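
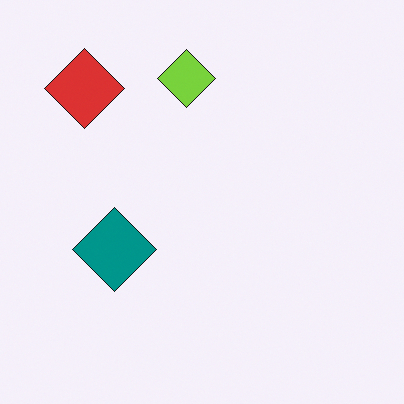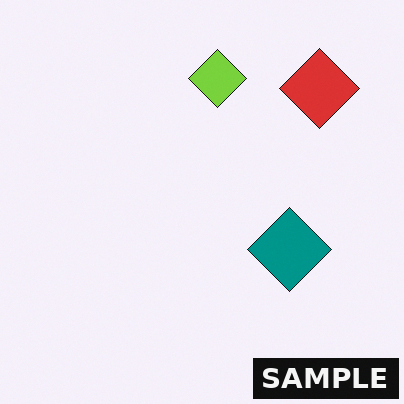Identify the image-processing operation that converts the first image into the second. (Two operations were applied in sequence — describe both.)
The second image is the first flipped horizontally (left ↔ right), then watermarked with the text "SAMPLE" in the lower-right corner.

The red diamond is in the top-left of the first image and the top-right of the second — shapes on opposite sides of the vertical midline have swapped in a mirror flip. A dark label reading "SAMPLE" appears in the lower-right corner.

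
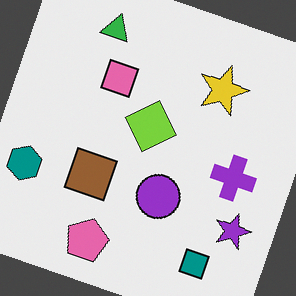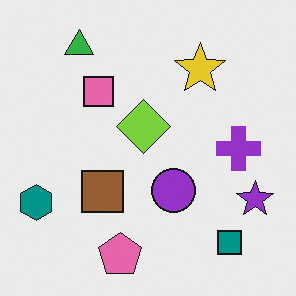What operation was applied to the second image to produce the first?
The transformation is: rotated clockwise by a moderate amount.

Every shape is tilted by the same angle and the image corners show triangular fill wedges — a whole-image rotation by a non-right angle.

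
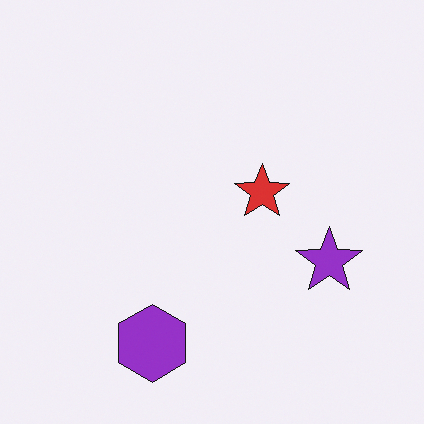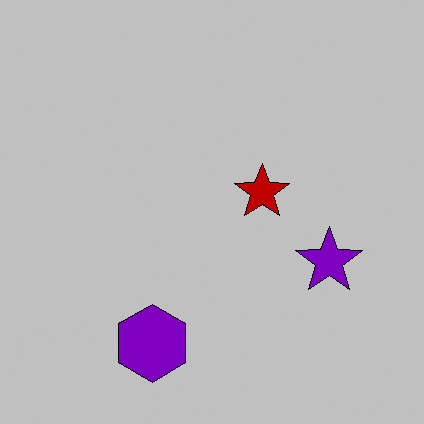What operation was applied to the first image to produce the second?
It was heavily posterized to just a handful of flat colors.

Each flat color has snapped to a coarser quantized level — most visibly, the near-white background has dropped to a flat grey.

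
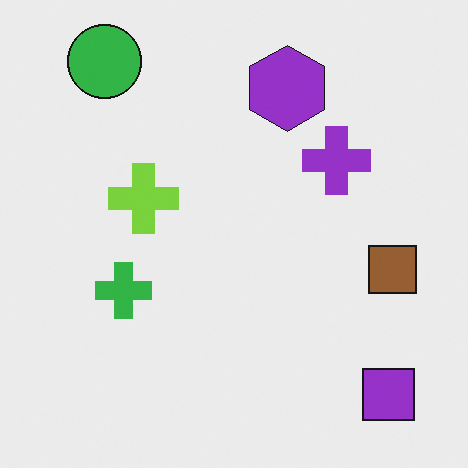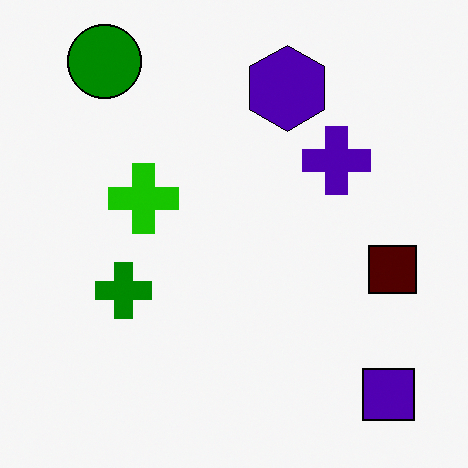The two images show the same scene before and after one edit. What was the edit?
The image was given much higher contrast.

Tones are pushed away from mid-grey across the whole image — a global contrast change.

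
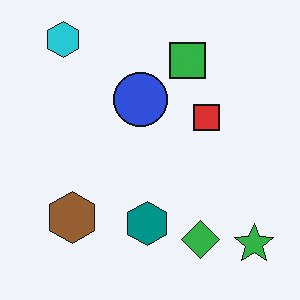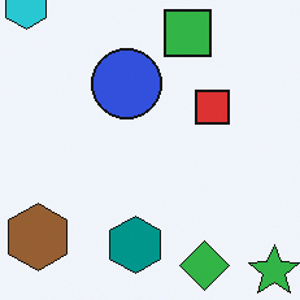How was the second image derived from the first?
The image was cropped to a modestly smaller region and rescaled.

The visible shapes are larger and the field of view is narrower; shapes near the original edges may be partly or wholly outside the frame — a crop-and-rescale.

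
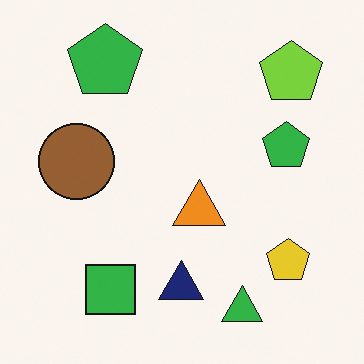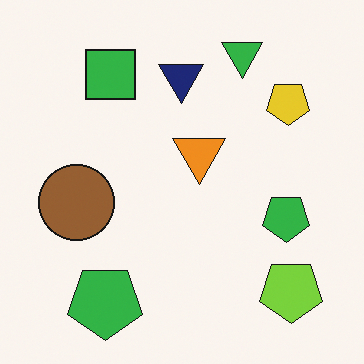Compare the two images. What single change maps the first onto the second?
This is the original image flipped vertically (top ↔ bottom).

The green triangle is in the bottom of the first image and the top of the second — shapes on opposite sides of the horizontal midline have swapped in a mirror flip.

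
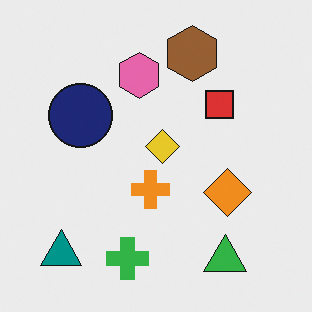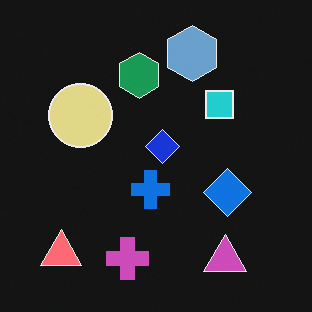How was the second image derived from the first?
The second image is the first color-inverted (negative).

The light background has become dark and every shape's color is its complement — a photographic negative.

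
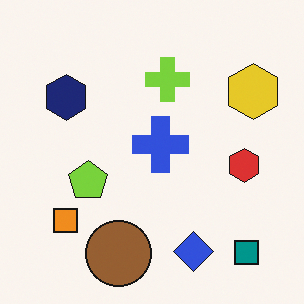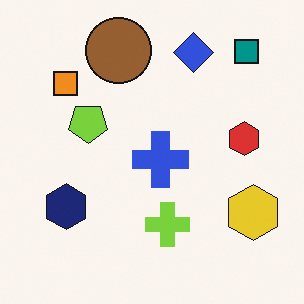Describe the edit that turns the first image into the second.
The image was flipped vertically (top ↔ bottom).

The brown circle is in the bottom of the first image and the top of the second — shapes on opposite sides of the horizontal midline have swapped in a mirror flip.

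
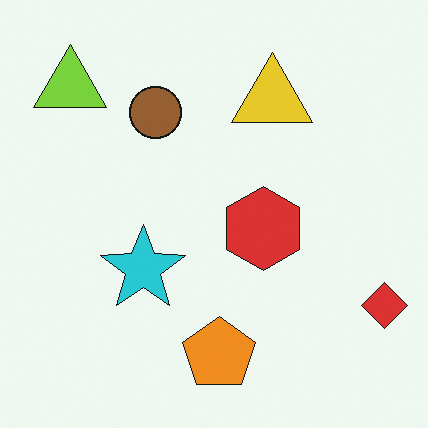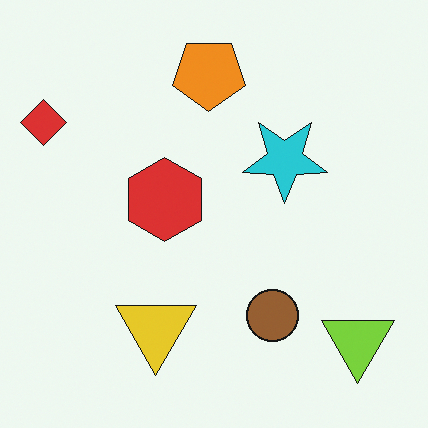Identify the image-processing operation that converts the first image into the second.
The second image is the first rotated 180°.

The red diamond sits in the bottom-right of the first image and the top-left of the second — consistent with a whole-image 180° rotation.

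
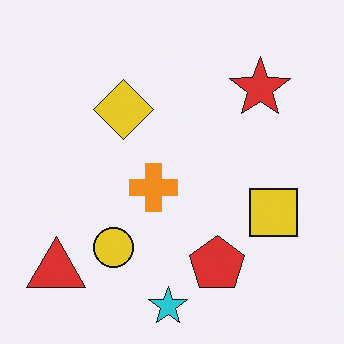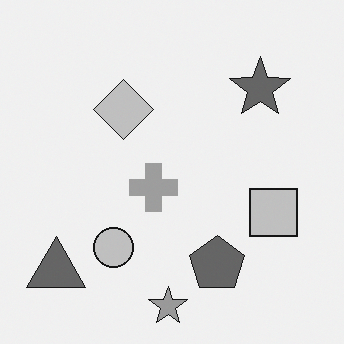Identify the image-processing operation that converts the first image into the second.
The transformation is: converted to grayscale.

All color is removed — every shape is now a shade of grey.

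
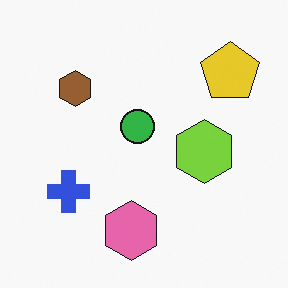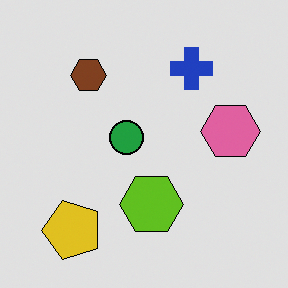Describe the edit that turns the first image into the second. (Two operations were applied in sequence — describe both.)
This is the original image transposed (reflected across the top-left ↔ bottom-right diagonal), then moderately posterized.

Shapes have swapped their row and column positions — what was in the top-right is now in the bottom-left — a diagonal reflection. Each flat color has snapped to a coarser quantized level — most visibly, the near-white background has dropped to a flat grey.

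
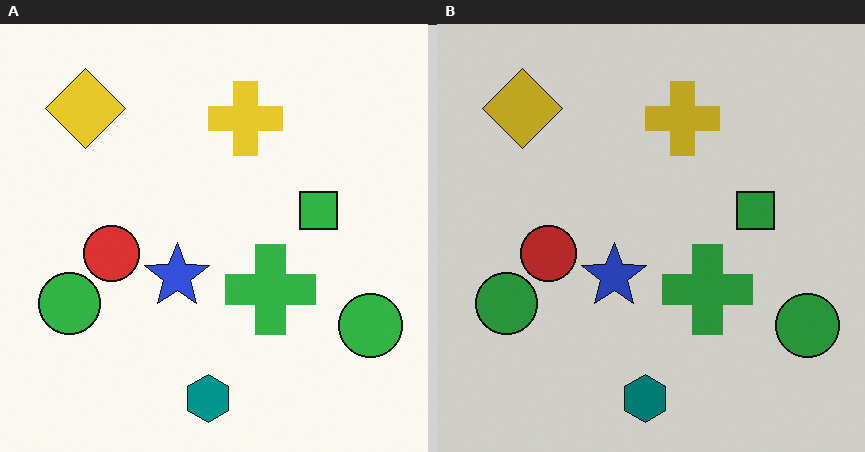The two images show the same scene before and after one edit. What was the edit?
It was darkened a little.

Every pixel — background and shapes alike — is uniformly darkened.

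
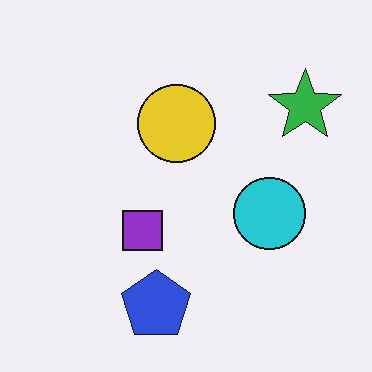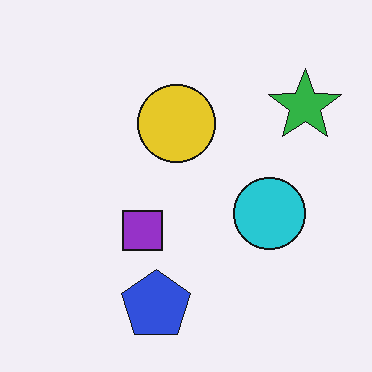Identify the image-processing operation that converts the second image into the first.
JPEG-compressed with visible artifacts.

Blocky 8×8 compression artifacts appear around shape edges and the flat background shows ringing — characteristic JPEG degradation.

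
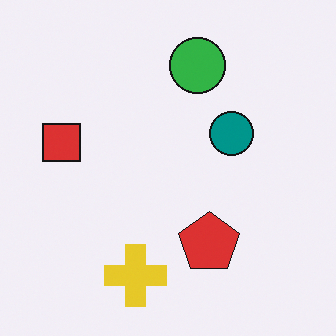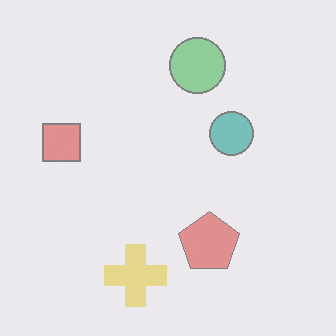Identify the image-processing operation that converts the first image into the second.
Washed out (contrast reduced).

Tones are pushed toward mid-grey across the whole image — a global contrast change.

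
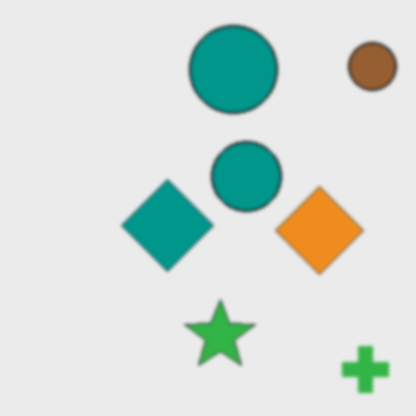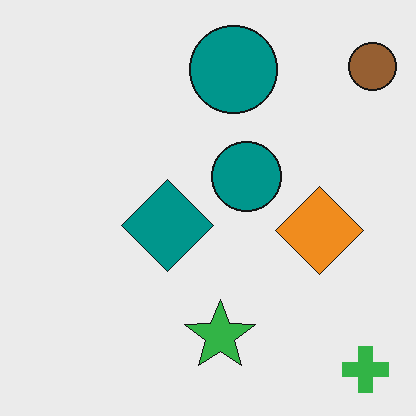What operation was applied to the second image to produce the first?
The first image is the second given a subtle gaussian blur.

Shape edges and outlines are uniformly softened across the whole image.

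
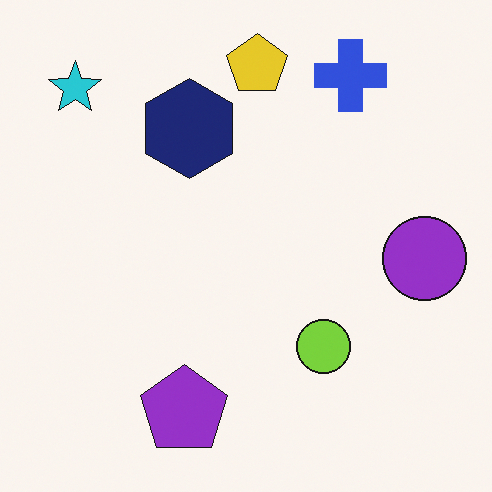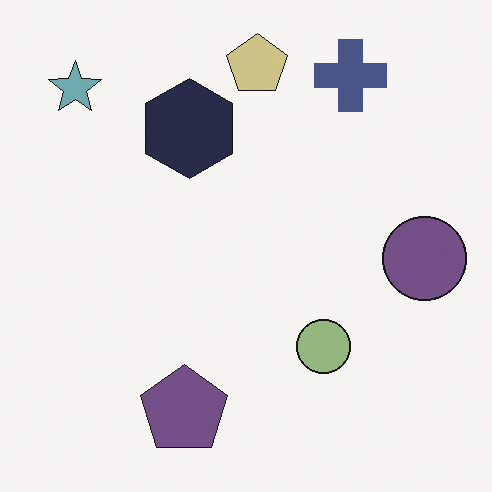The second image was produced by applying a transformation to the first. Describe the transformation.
The second image is the first made much more muted (saturation change).

All colors are more muted and greyish — a global saturation change.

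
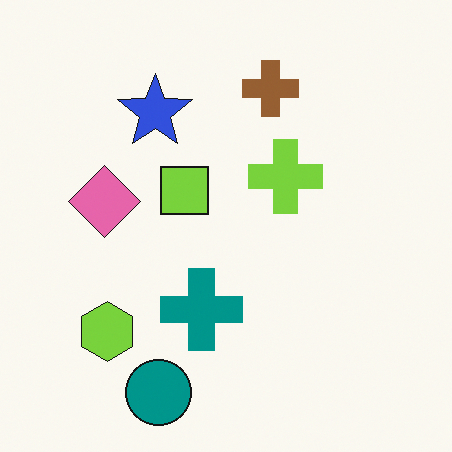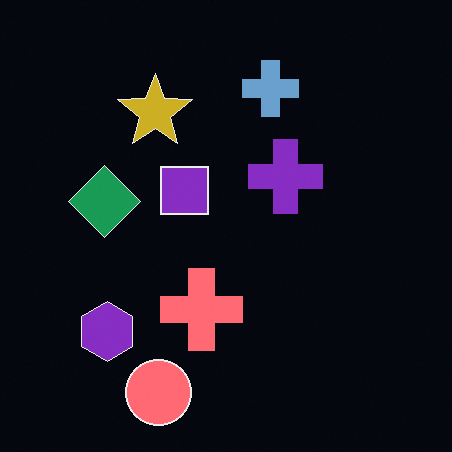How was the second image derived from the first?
It was color-inverted (negative).

The light background has become dark and every shape's color is its complement — a photographic negative.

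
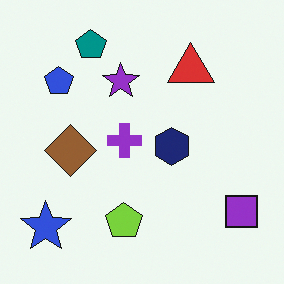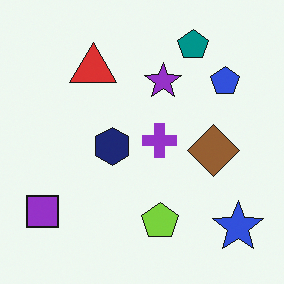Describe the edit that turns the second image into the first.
The first image is the second flipped horizontally (left ↔ right).

The purple square is in the bottom-left of the second image and the bottom-right of the first — shapes on opposite sides of the vertical midline have swapped in a mirror flip.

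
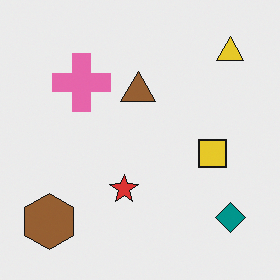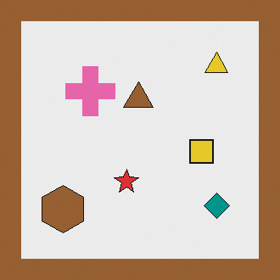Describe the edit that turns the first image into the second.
The transformation is: framed with a brown border.

A solid brown frame runs around the edge of the second image, with the content slightly shrunk inside it.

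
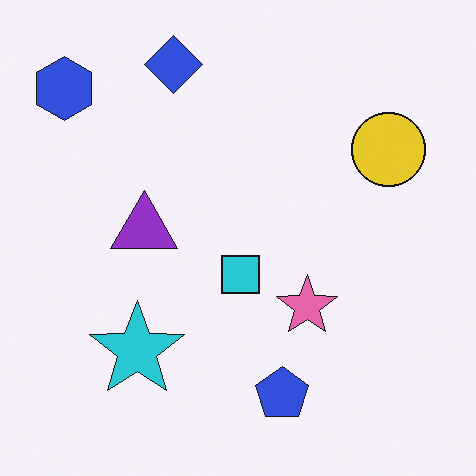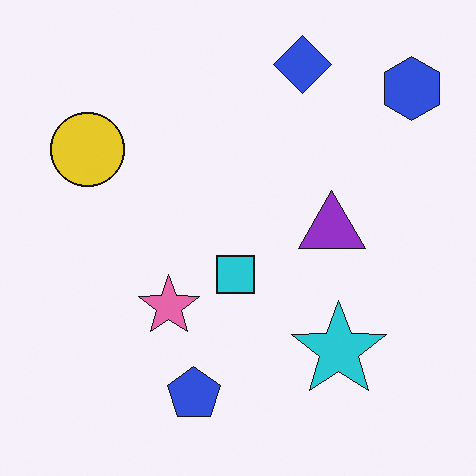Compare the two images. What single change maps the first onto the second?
This is the original image flipped horizontally (left ↔ right).

The blue hexagon is in the top-left of the first image and the top-right of the second — shapes on opposite sides of the vertical midline have swapped in a mirror flip.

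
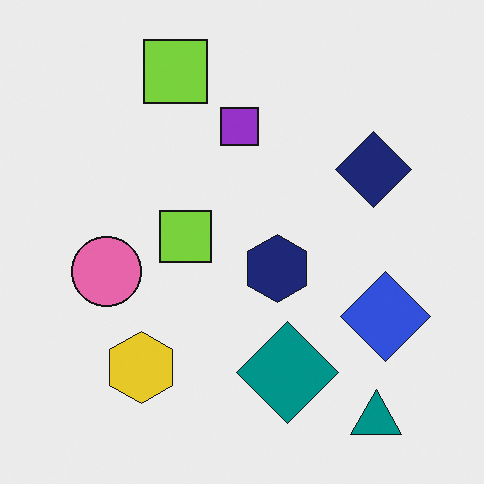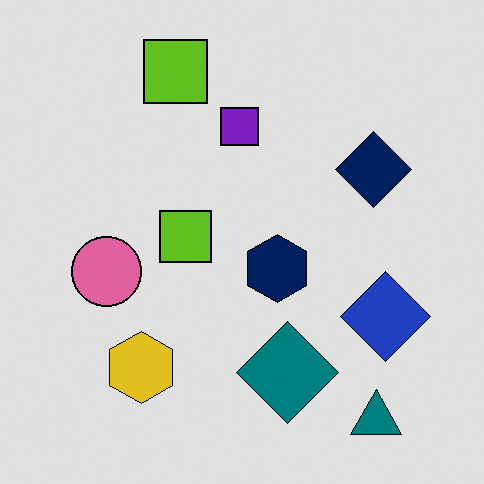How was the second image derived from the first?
The image was moderately posterized.

Each flat color has snapped to a coarser quantized level — most visibly, the near-white background has dropped to a flat grey.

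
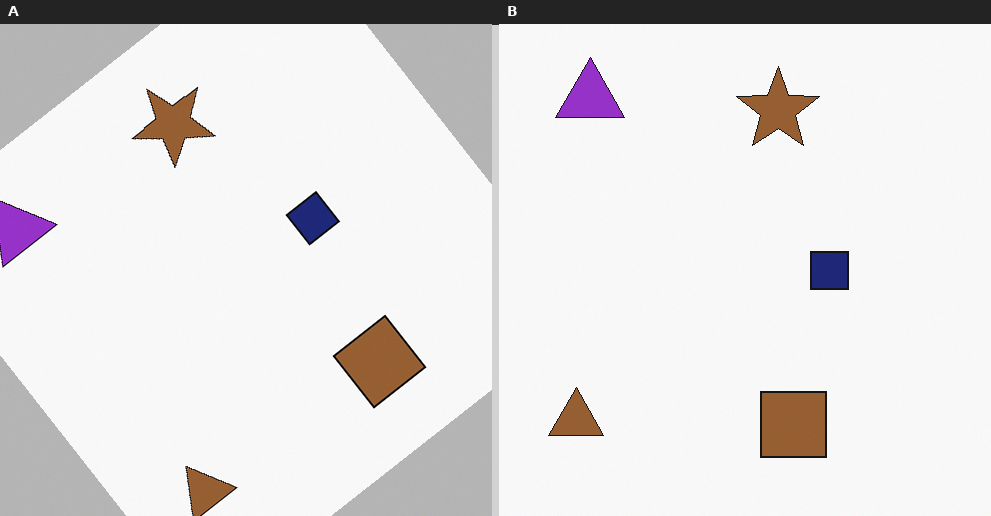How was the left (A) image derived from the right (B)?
Rotated counter-clockwise by a large amount — several tens of degrees.

Every shape is tilted by the same angle and the image corners show triangular fill wedges — a whole-image rotation by a non-right angle.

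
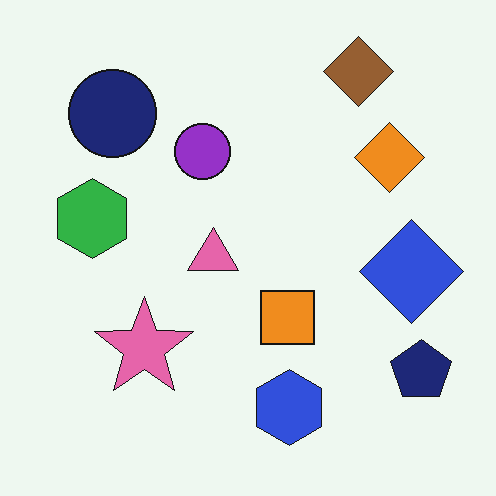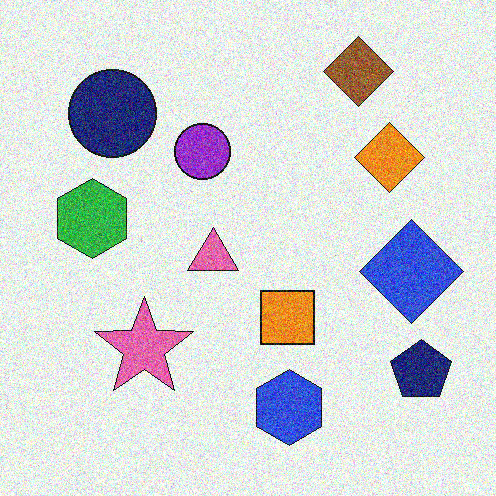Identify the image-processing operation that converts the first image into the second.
Degraded with strong gaussian noise.

Random speckle covers the whole image, including the flat background.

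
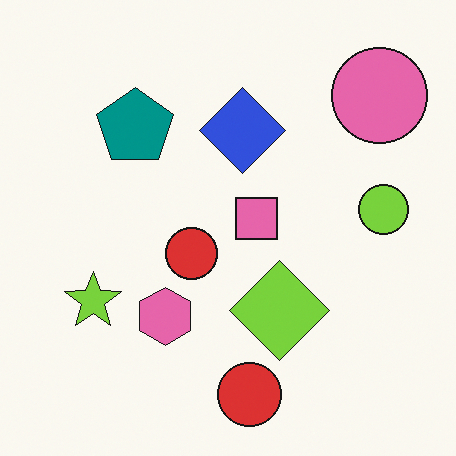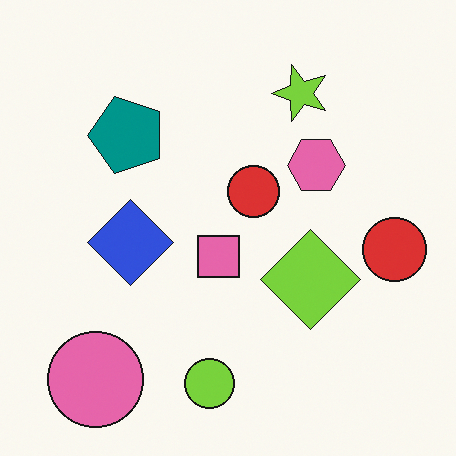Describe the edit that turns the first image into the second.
It was transposed (reflected across the top-left ↔ bottom-right diagonal).

Shapes have swapped their row and column positions — what was in the top-right is now in the bottom-left — a diagonal reflection.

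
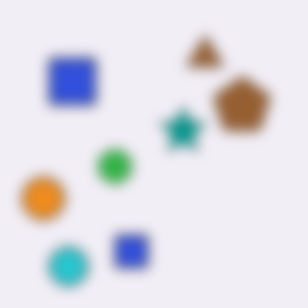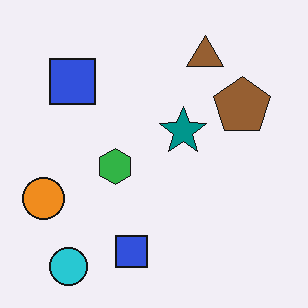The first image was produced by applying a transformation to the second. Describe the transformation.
The first image is the second heavily blurred.

Shape edges and outlines are uniformly softened across the whole image.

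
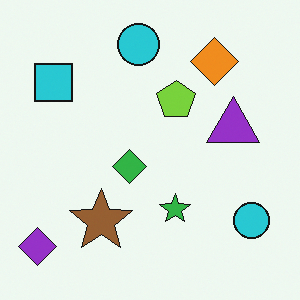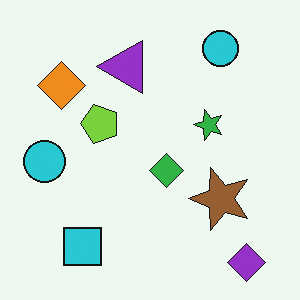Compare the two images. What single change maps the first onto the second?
The second image is the first rotated 90° counter-clockwise.

The purple diamond sits in the bottom-left of the first image and the bottom-right of the second — consistent with a whole-image 90° counter-clockwise rotation.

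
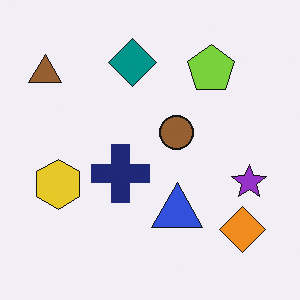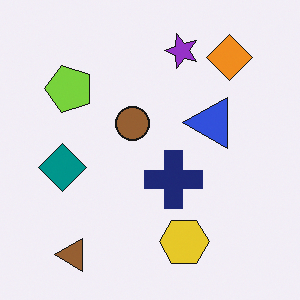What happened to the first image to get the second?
Rotated 90° counter-clockwise.

The brown triangle sits in the top-left of the first image and the bottom-left of the second — consistent with a whole-image 90° counter-clockwise rotation.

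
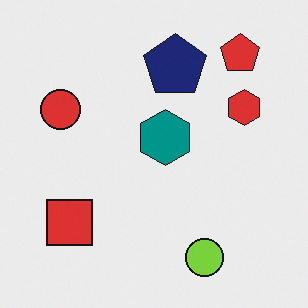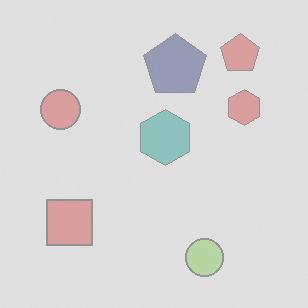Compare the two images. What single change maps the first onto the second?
The image was given much lower contrast.

Tones are pushed toward mid-grey across the whole image — a global contrast change.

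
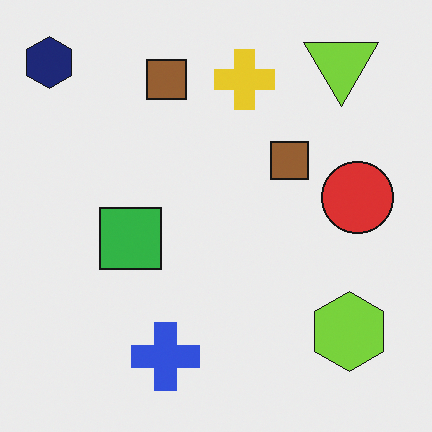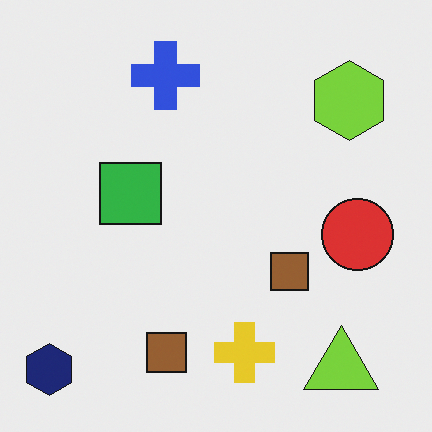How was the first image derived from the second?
The image was flipped vertically (top ↔ bottom).

The navy hexagon is in the bottom-left of the second image and the top-left of the first — shapes on opposite sides of the horizontal midline have swapped in a mirror flip.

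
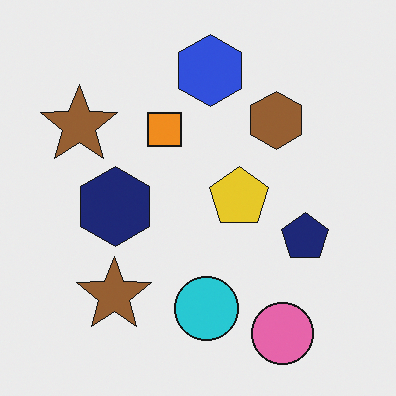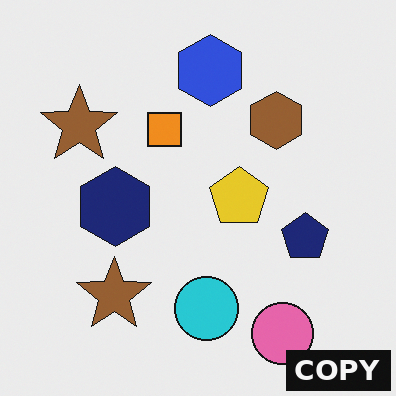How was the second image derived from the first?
This is the original image watermarked with the text "COPY" in the lower-right corner.

A dark label reading "COPY" appears in the lower-right corner.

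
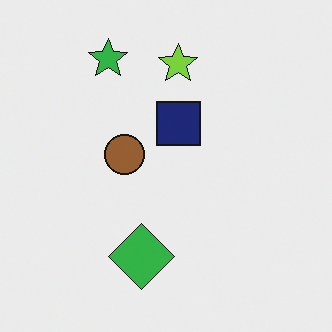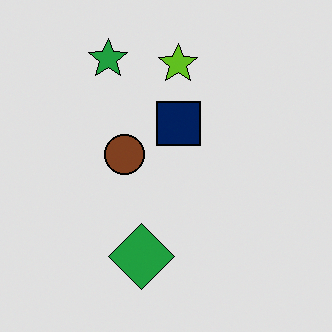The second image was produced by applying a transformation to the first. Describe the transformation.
This is the original image posterized to a reduced palette.

Each flat color has snapped to a coarser quantized level — most visibly, the near-white background has dropped to a flat grey.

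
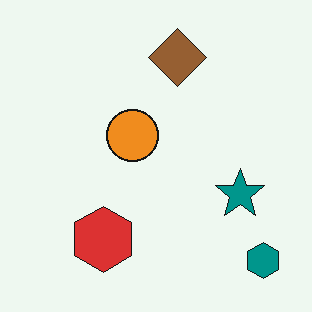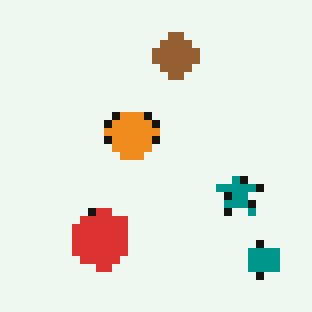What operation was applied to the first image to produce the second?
It was pixelated into visible square blocks.

Shapes are reduced to large square blocks; fine edges and outlines are lost — a downscale-then-upscale (mosaic) effect.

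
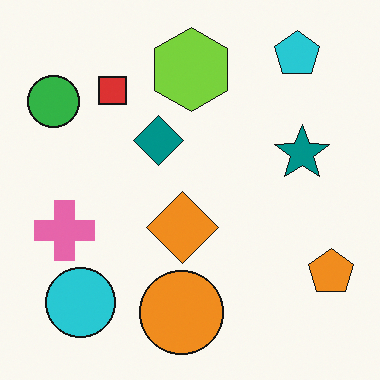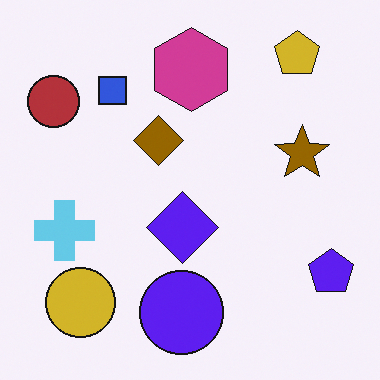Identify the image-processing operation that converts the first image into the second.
It was hue-shifted by a large amount.

Every shape's color has rotated by the same amount around the hue wheel — a uniform hue shift.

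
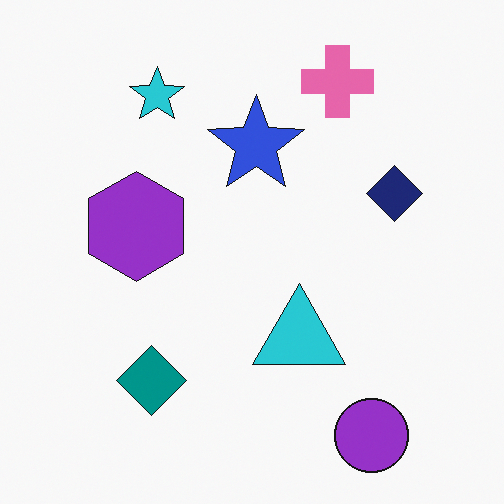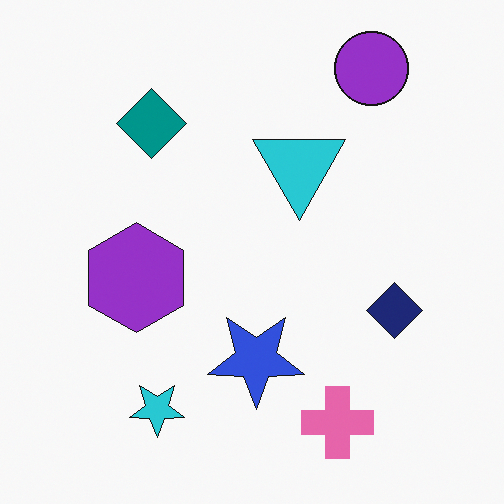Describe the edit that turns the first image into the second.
The image was flipped vertically (top ↔ bottom).

The purple circle is in the bottom-right of the first image and the top-right of the second — shapes on opposite sides of the horizontal midline have swapped in a mirror flip.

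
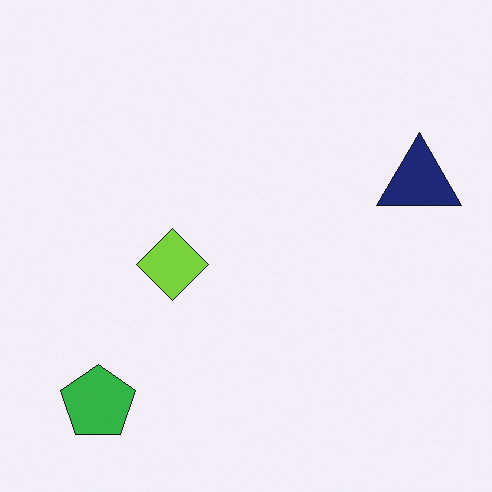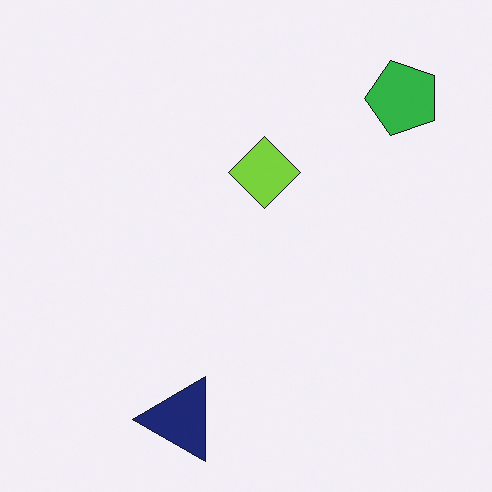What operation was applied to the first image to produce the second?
This is the original image transposed (reflected across the top-left ↔ bottom-right diagonal).

Shapes have swapped their row and column positions — what was in the top-right is now in the bottom-left — a diagonal reflection.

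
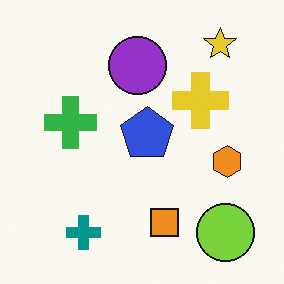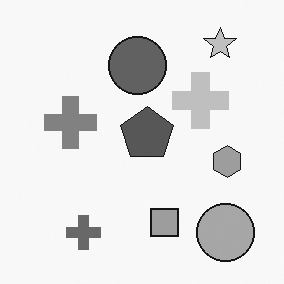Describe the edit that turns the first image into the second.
The transformation is: converted to grayscale.

All color is removed — every shape is now a shade of grey.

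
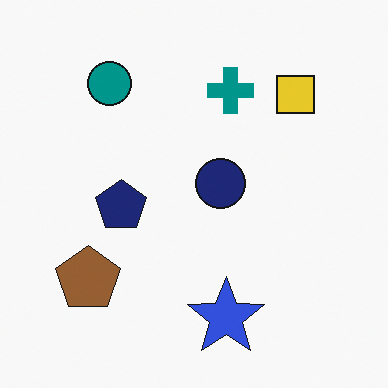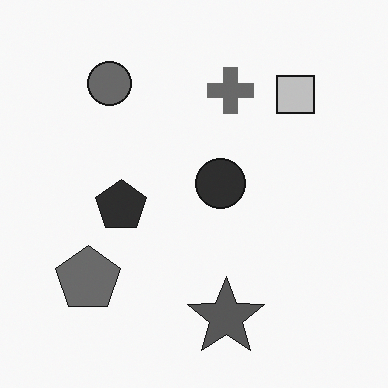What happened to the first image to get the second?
It was converted to grayscale.

All color is removed — every shape is now a shade of grey.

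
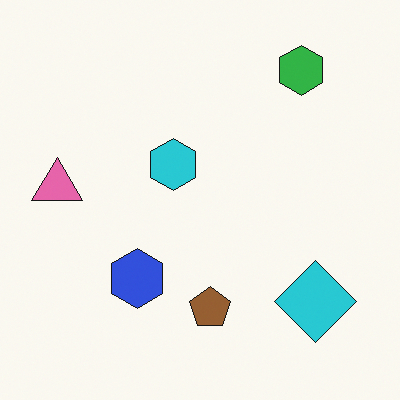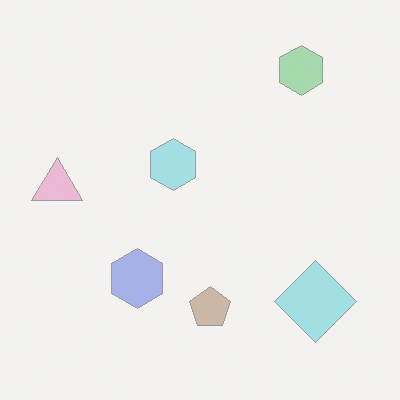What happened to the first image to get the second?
The transformation is: washed out (contrast reduced).

Tones are pushed toward mid-grey across the whole image — a global contrast change.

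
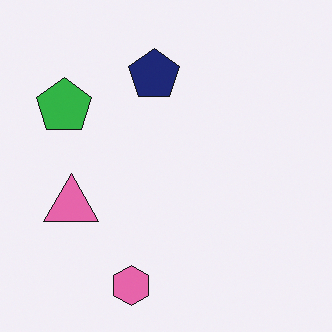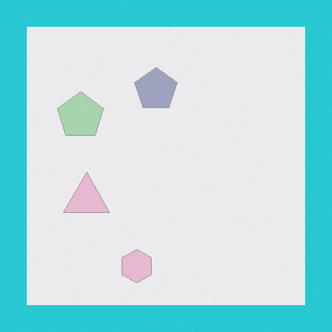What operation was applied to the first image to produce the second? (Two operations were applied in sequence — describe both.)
This is the original image given much lower contrast, then framed with a cyan border.

Tones are pushed toward mid-grey across the whole image — a global contrast change. A solid cyan frame runs around the edge of the second image, with the content slightly shrunk inside it.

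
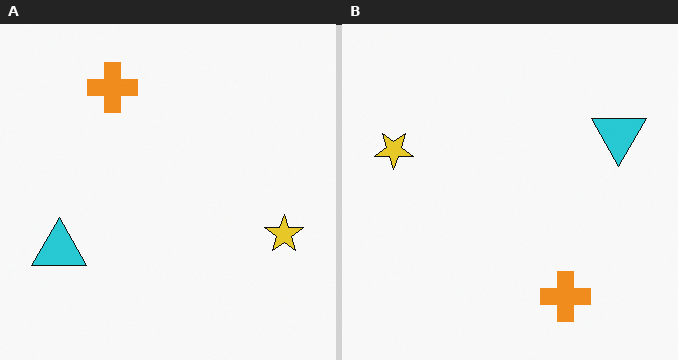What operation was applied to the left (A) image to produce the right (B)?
Rotated 180°.

The yellow star sits in the right of the left (A) image and the left of the right (B) — consistent with a whole-image 180° rotation.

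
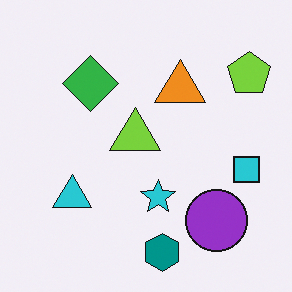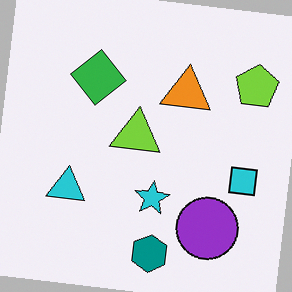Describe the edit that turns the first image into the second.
The second image is the first rotated clockwise by a few degrees.

Every shape is tilted by the same angle and the image corners show triangular fill wedges — a whole-image rotation by a non-right angle.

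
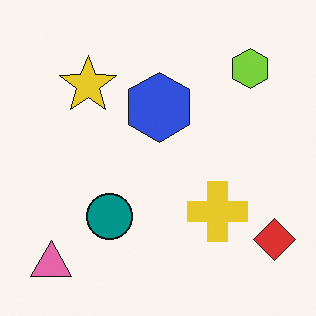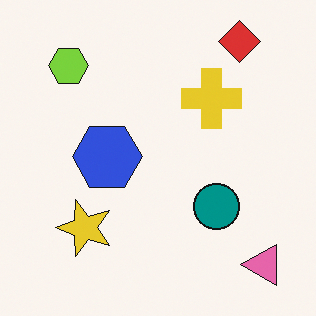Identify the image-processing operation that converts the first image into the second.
This is the original image rotated 90° counter-clockwise.

The pink triangle sits in the bottom-left of the first image and the bottom-right of the second — consistent with a whole-image 90° counter-clockwise rotation.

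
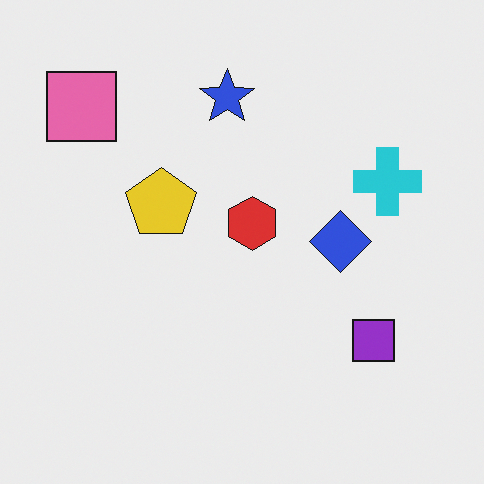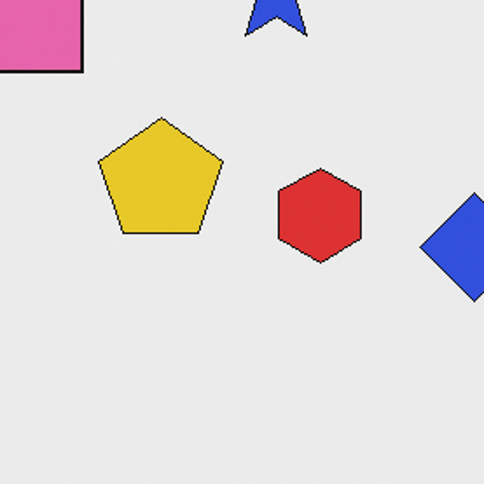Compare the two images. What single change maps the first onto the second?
The transformation is: cropped to a noticeably smaller region and rescaled.

The visible shapes are larger and the field of view is narrower; shapes near the original edges may be partly or wholly outside the frame — a crop-and-rescale.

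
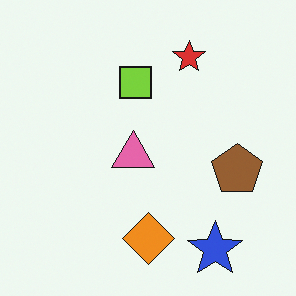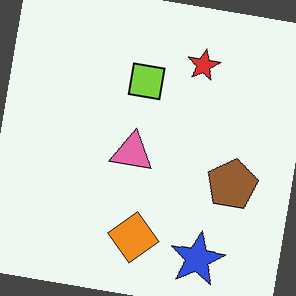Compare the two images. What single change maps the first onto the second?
The second image is the first rotated clockwise by a slight angle.

Every shape is tilted by the same angle and the image corners show triangular fill wedges — a whole-image rotation by a non-right angle.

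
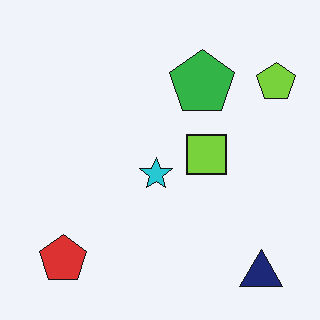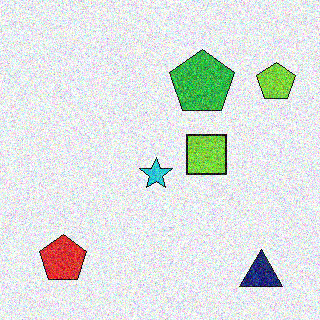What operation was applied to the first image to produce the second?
The image was degraded with strong gaussian noise.

Random speckle covers the whole image, including the flat background.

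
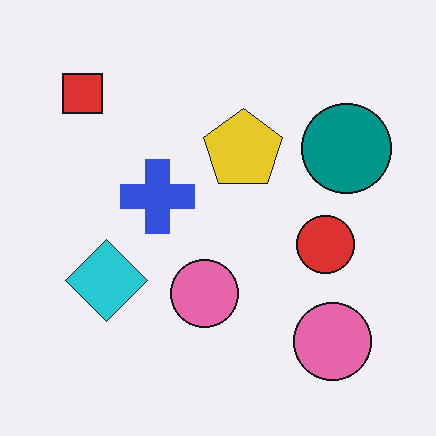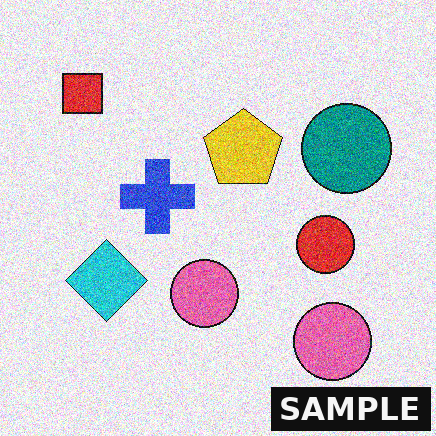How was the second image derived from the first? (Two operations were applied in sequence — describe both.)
The second image is the first degraded with heavy additive noise, then watermarked with the text "SAMPLE" in the lower-right corner.

Random speckle covers the whole image, including the flat background. A dark label reading "SAMPLE" appears in the lower-right corner.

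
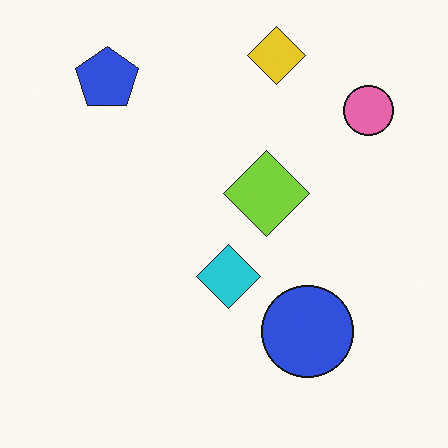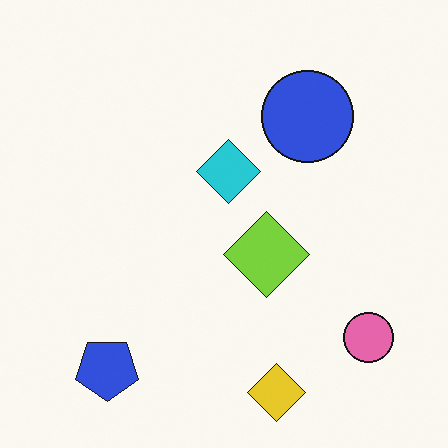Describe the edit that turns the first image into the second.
This is the original image flipped vertically (top ↔ bottom).

The yellow diamond is in the top of the first image and the bottom of the second — shapes on opposite sides of the horizontal midline have swapped in a mirror flip.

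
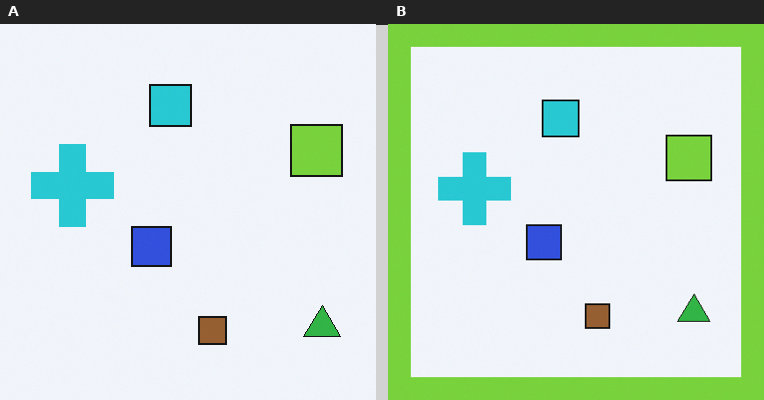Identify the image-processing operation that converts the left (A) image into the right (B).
This is the original image framed with a lime border.

A solid lime frame runs around the edge of the right (B) image, with the content slightly shrunk inside it.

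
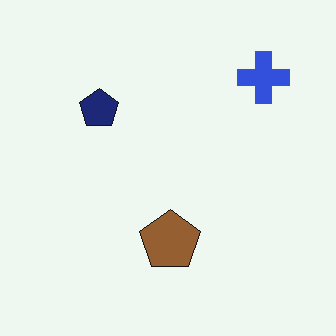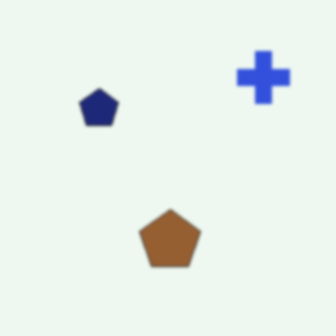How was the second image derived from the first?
The image was slightly softened.

Shape edges and outlines are uniformly softened across the whole image.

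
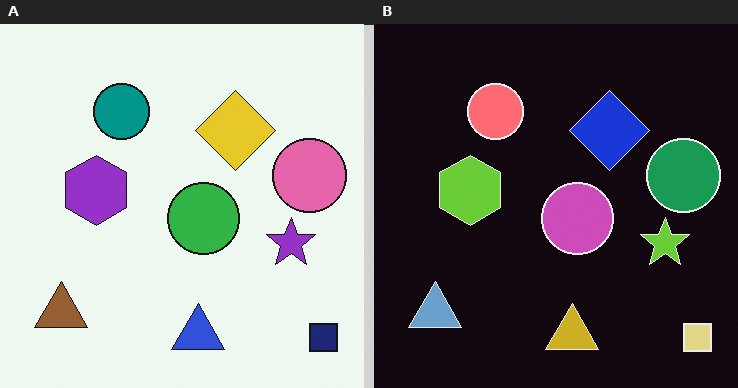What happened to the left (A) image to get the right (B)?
This is the original image color-inverted (negative).

The light background has become dark and every shape's color is its complement — a photographic negative.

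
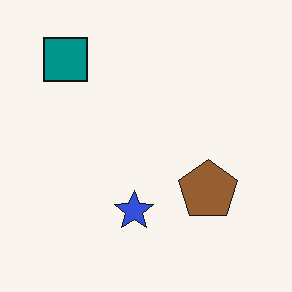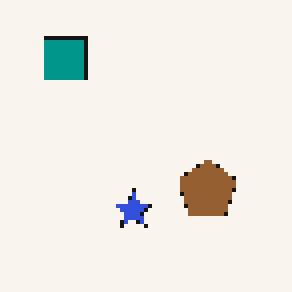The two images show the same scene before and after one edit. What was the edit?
It was lightly pixelated (a mild mosaic effect).

Shapes are reduced to large square blocks; fine edges and outlines are lost — a downscale-then-upscale (mosaic) effect.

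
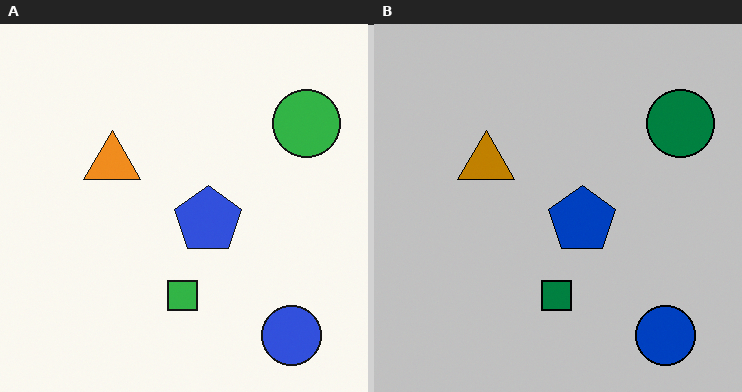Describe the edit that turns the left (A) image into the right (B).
It was heavily posterized to just a handful of flat colors.

Each flat color has snapped to a coarser quantized level — most visibly, the near-white background has dropped to a flat grey.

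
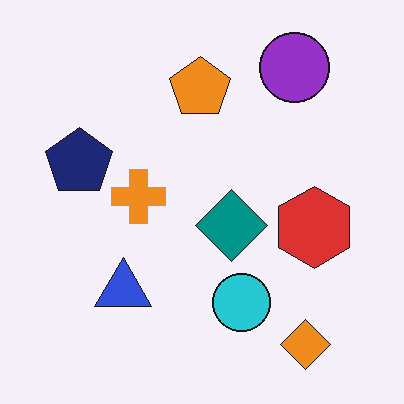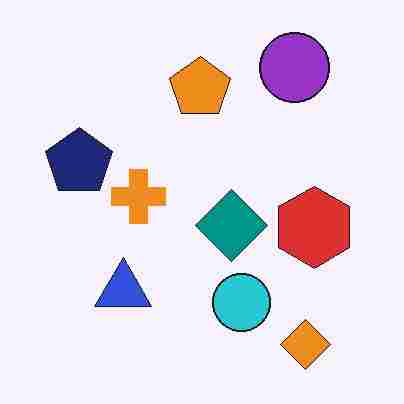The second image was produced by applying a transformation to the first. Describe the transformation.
This is the original image heavily JPEG-compressed with obvious blocking artifacts.

Blocky 8×8 compression artifacts appear around shape edges and the flat background shows ringing — characteristic JPEG degradation.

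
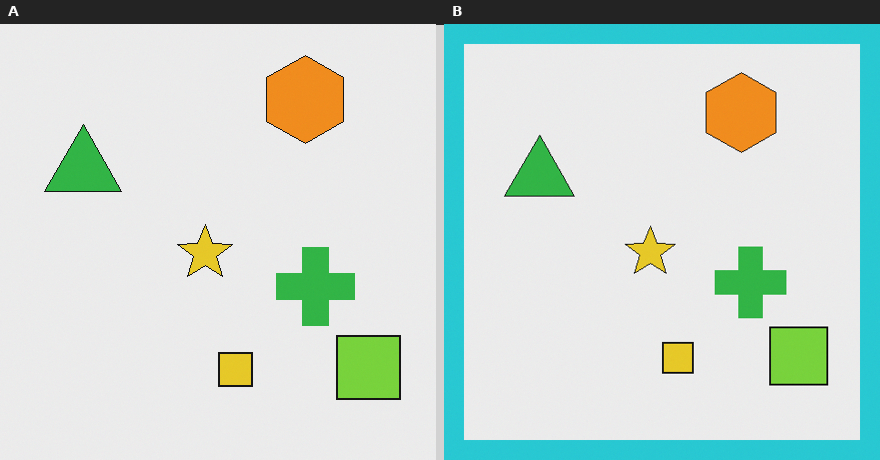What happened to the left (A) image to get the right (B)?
The image was framed with a cyan border.

A solid cyan frame runs around the edge of the right (B) image, with the content slightly shrunk inside it.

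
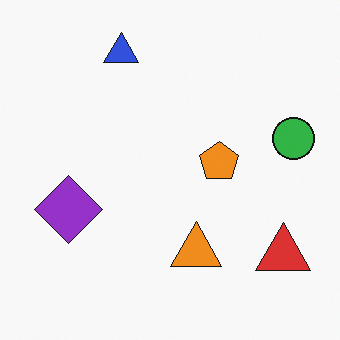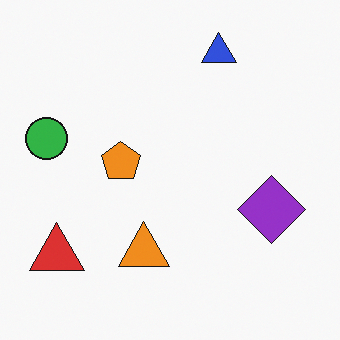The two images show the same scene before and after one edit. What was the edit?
The second image is the first flipped horizontally (left ↔ right).

The green circle is in the right of the first image and the left of the second — shapes on opposite sides of the vertical midline have swapped in a mirror flip.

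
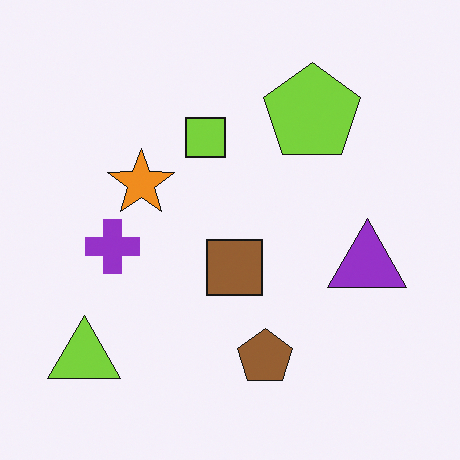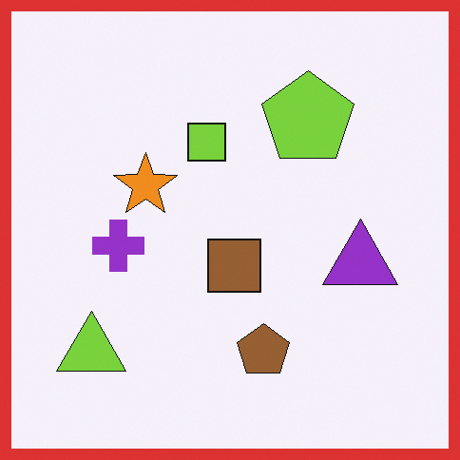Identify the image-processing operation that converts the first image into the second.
The image was framed with a red border.

A solid red frame runs around the edge of the second image, with the content slightly shrunk inside it.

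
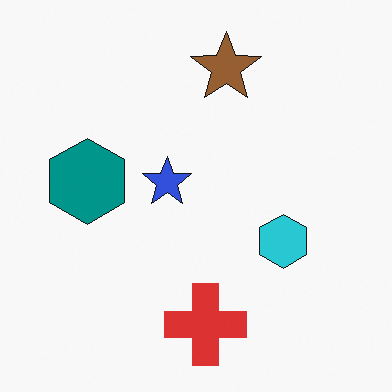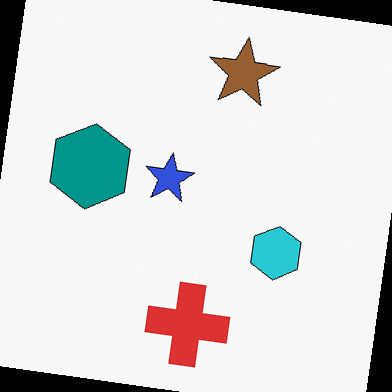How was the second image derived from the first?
This is the original image rotated clockwise by a small amount.

Every shape is tilted by the same angle and the image corners show triangular fill wedges — a whole-image rotation by a non-right angle.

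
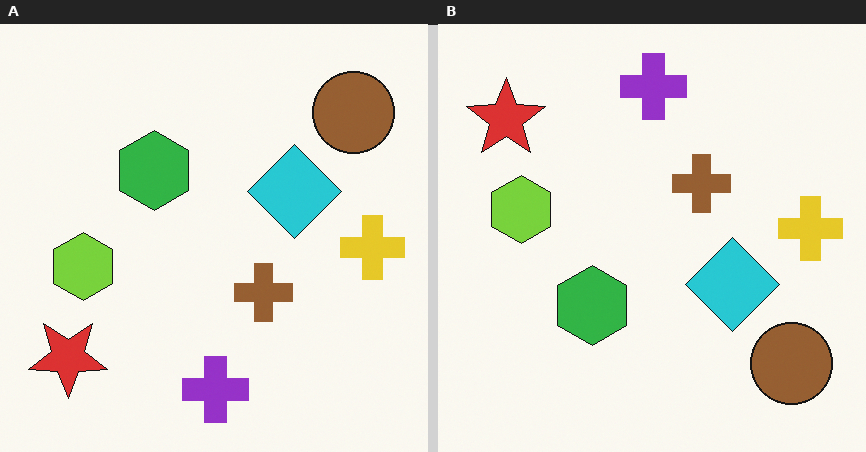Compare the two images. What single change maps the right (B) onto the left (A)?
This is the original image flipped vertically (top ↔ bottom).

The purple cross is in the top of the right (B) image and the bottom of the left (A) — shapes on opposite sides of the horizontal midline have swapped in a mirror flip.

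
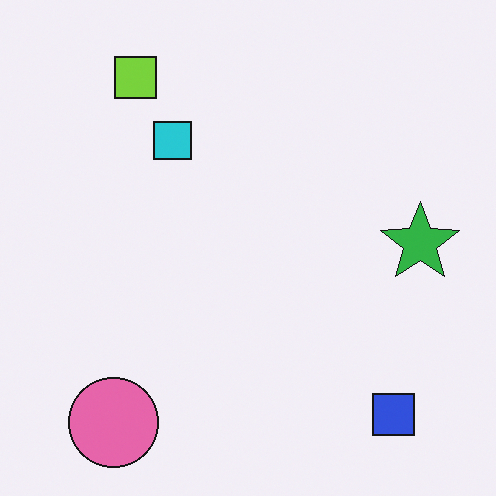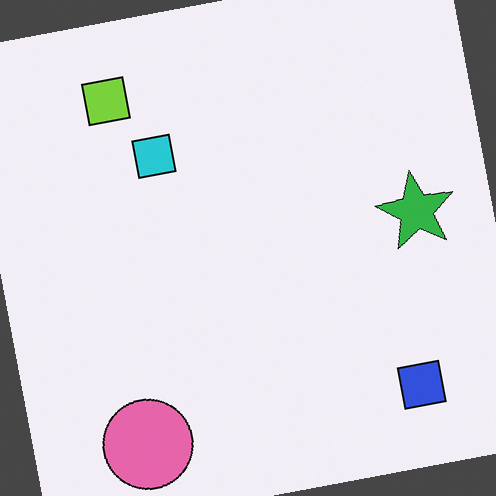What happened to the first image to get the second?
Rotated counter-clockwise by a few degrees.

Every shape is tilted by the same angle and the image corners show triangular fill wedges — a whole-image rotation by a non-right angle.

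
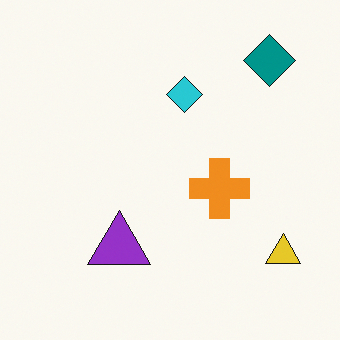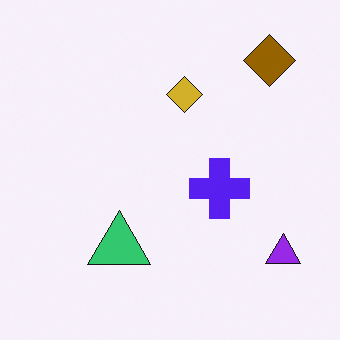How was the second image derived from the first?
The transformation is: hue-shifted through roughly half the color wheel.

Every shape's color has rotated by the same amount around the hue wheel — a uniform hue shift.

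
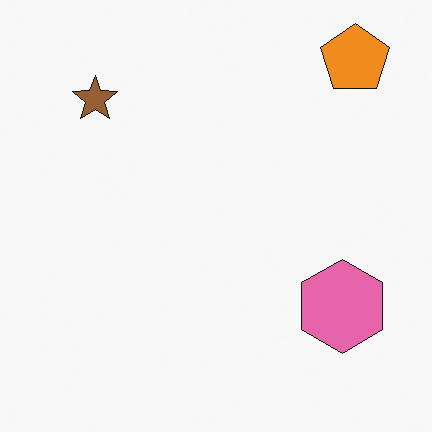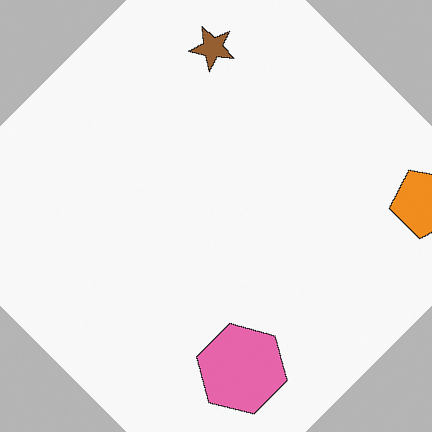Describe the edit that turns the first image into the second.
The transformation is: rotated clockwise by a large amount — several tens of degrees.

Every shape is tilted by the same angle and the image corners show triangular fill wedges — a whole-image rotation by a non-right angle.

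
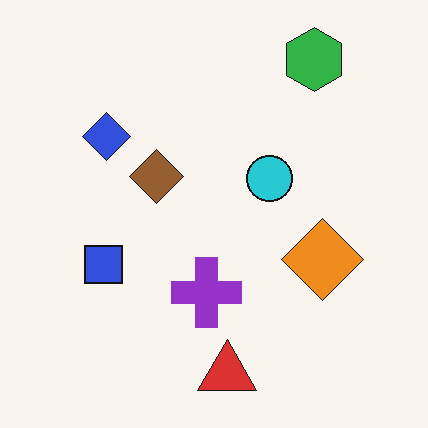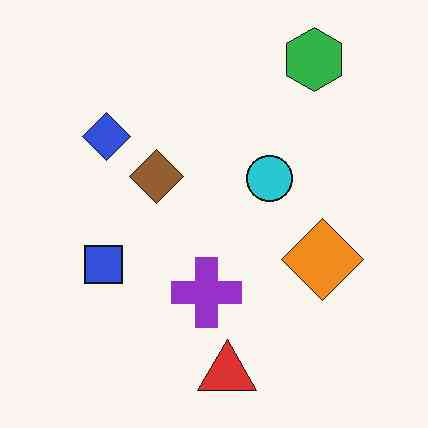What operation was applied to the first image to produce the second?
It was JPEG-compressed with visible artifacts.

Blocky 8×8 compression artifacts appear around shape edges and the flat background shows ringing — characteristic JPEG degradation.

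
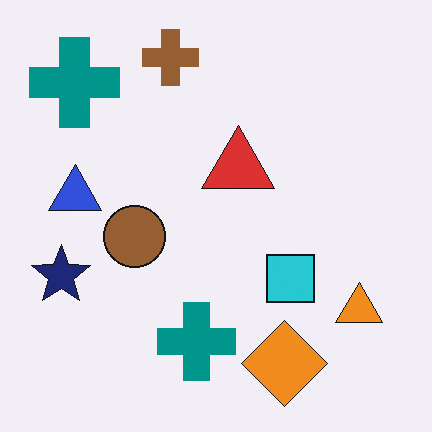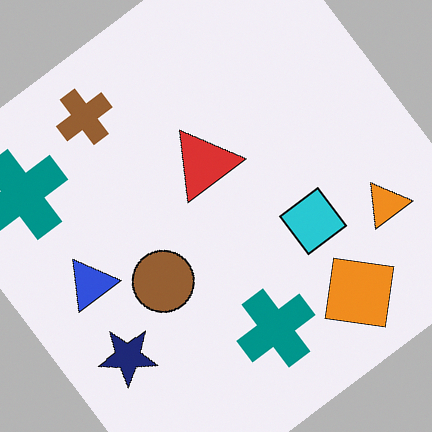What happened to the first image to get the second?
The image was rotated counter-clockwise by a large amount — several tens of degrees.

Every shape is tilted by the same angle and the image corners show triangular fill wedges — a whole-image rotation by a non-right angle.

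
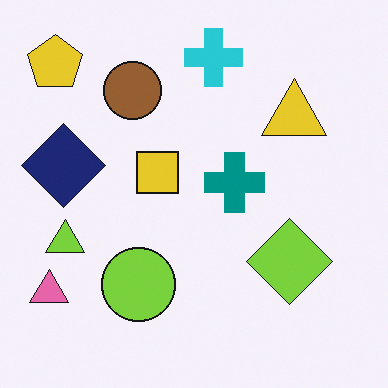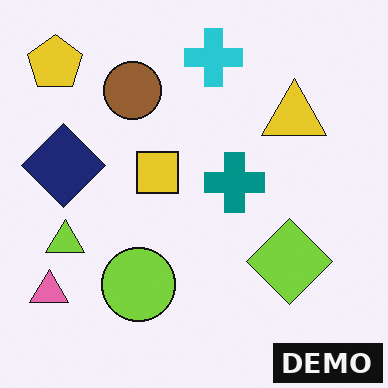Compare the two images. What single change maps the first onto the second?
The second image is the first watermarked with the text "DEMO" in the lower-right corner.

A dark label reading "DEMO" appears in the lower-right corner.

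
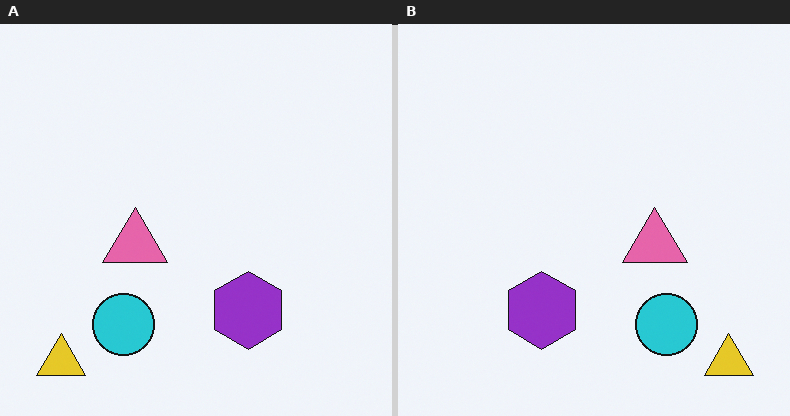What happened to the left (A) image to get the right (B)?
The image was flipped horizontally (left ↔ right).

The yellow triangle is in the bottom-left of the left (A) image and the bottom-right of the right (B) — shapes on opposite sides of the vertical midline have swapped in a mirror flip.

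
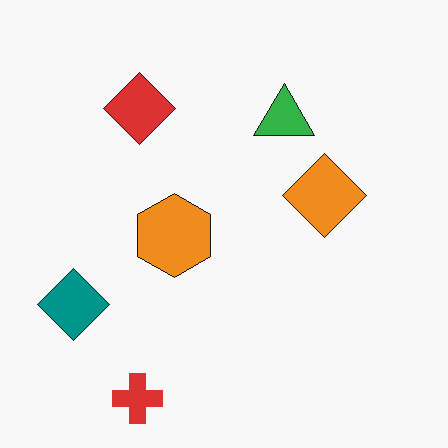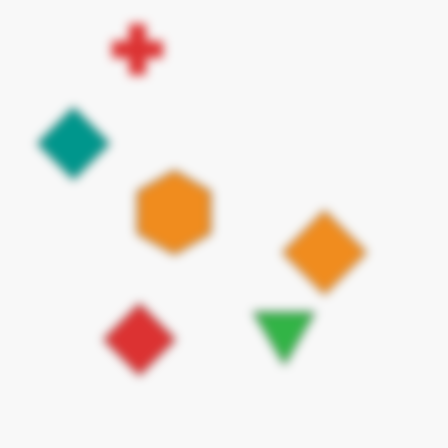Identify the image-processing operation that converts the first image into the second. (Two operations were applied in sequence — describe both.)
The image was flipped vertically (top ↔ bottom), then strongly gaussian-blurred.

The red cross is in the bottom-left of the first image and the top-left of the second — shapes on opposite sides of the horizontal midline have swapped in a mirror flip. Shape edges and outlines are uniformly softened across the whole image.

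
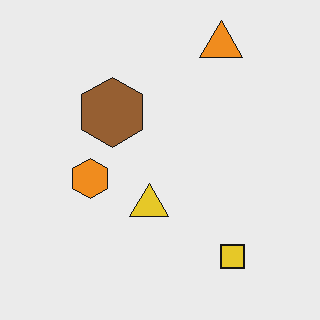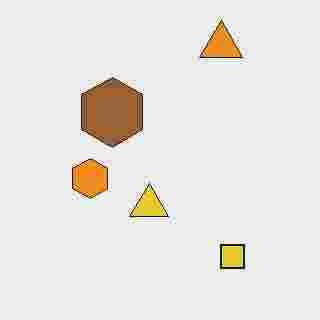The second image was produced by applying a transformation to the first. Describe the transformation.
This is the original image heavily JPEG-compressed with obvious blocking artifacts.

Blocky 8×8 compression artifacts appear around shape edges and the flat background shows ringing — characteristic JPEG degradation.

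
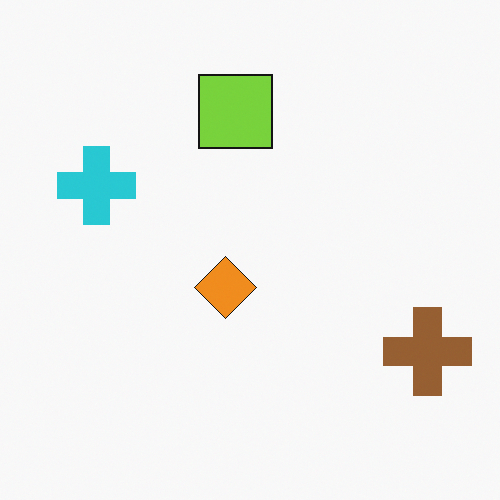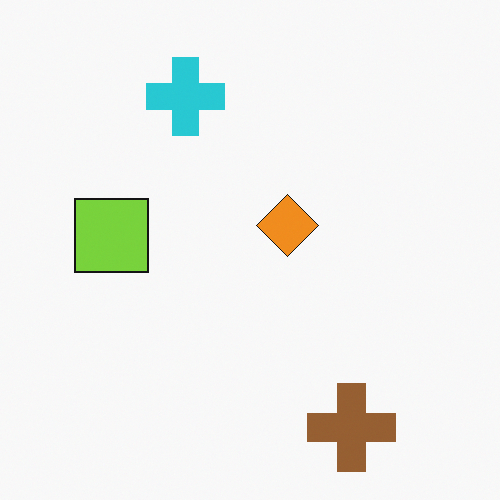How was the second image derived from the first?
The transformation is: transposed (reflected across the top-left ↔ bottom-right diagonal).

Shapes have swapped their row and column positions — what was in the top-right is now in the bottom-left — a diagonal reflection.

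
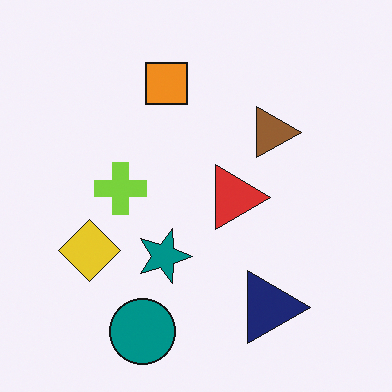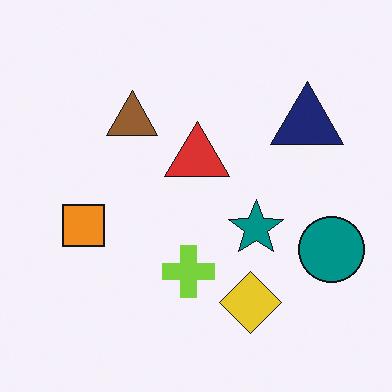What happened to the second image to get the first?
The transformation is: rotated 90° clockwise.

The teal circle sits in the right of the second image and the bottom of the first — consistent with a whole-image 90° clockwise rotation.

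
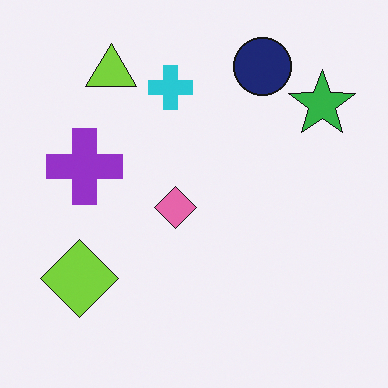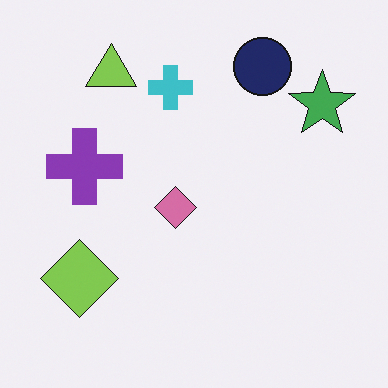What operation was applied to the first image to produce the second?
The second image is the first slightly desaturated.

All colors are more muted and greyish — a global saturation change.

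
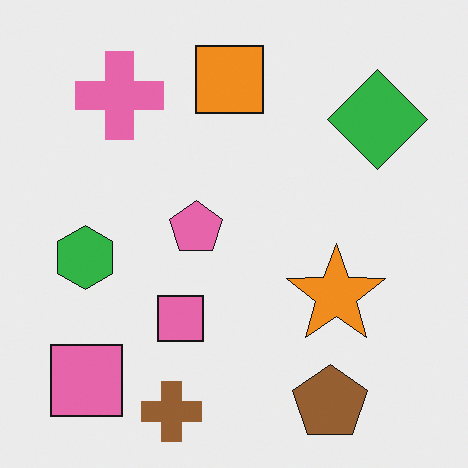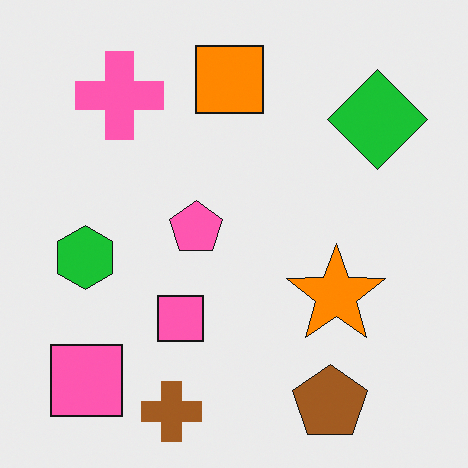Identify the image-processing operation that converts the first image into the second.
The second image is the first slightly oversaturated.

All colors are more vivid — a global saturation change.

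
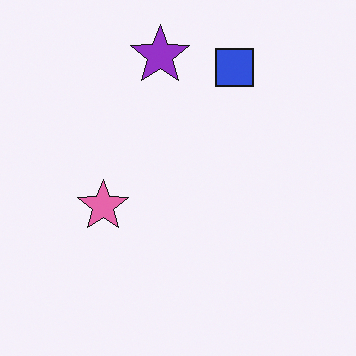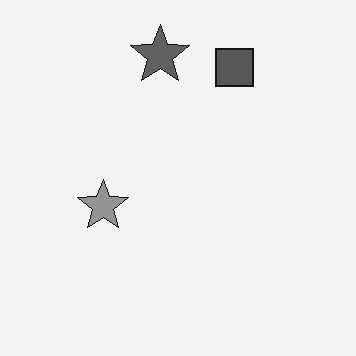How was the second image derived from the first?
The image was converted to grayscale.

All color is removed — every shape is now a shade of grey.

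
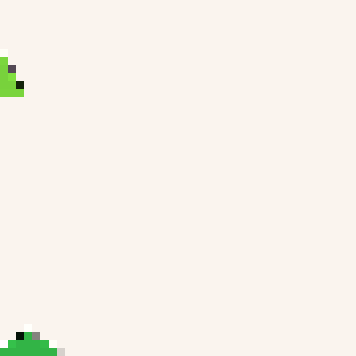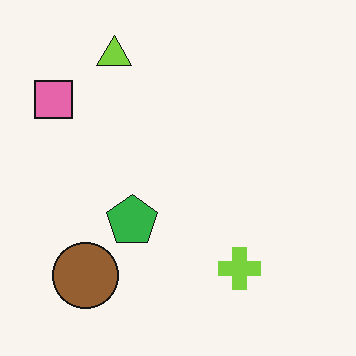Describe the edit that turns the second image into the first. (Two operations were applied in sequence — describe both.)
The image was cropped tightly and scaled back up, then moderately pixelated.

The visible shapes are larger and the field of view is narrower; shapes near the original edges may be partly or wholly outside the frame — a crop-and-rescale. Shapes are reduced to large square blocks; fine edges and outlines are lost — a downscale-then-upscale (mosaic) effect.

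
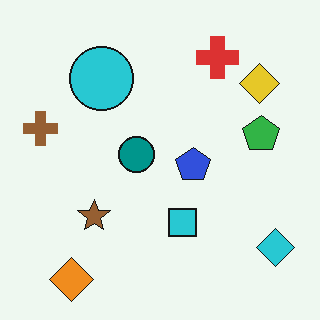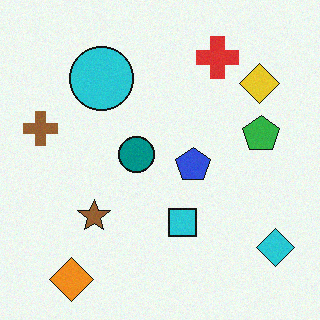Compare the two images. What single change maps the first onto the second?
The transformation is: degraded with subtle gaussian noise.

Random speckle covers the whole image, including the flat background.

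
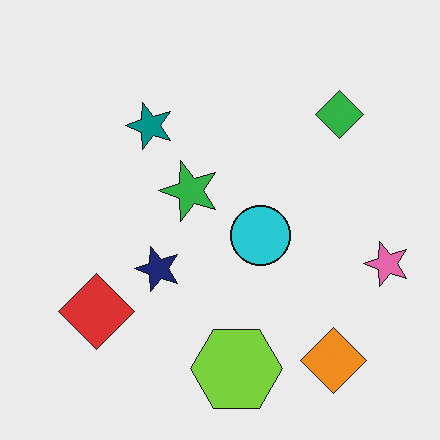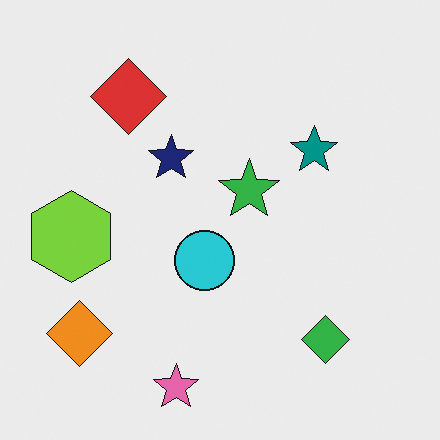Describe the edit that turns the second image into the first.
The first image is the second rotated 90° counter-clockwise.

The orange diamond sits in the bottom-left of the second image and the bottom-right of the first — consistent with a whole-image 90° counter-clockwise rotation.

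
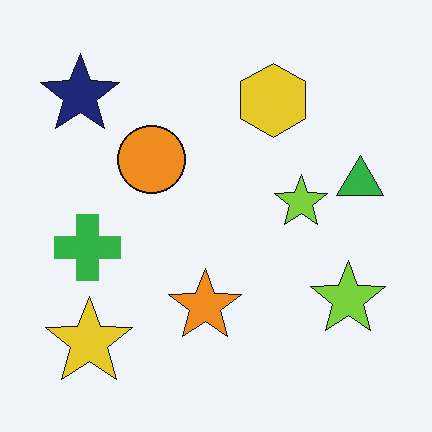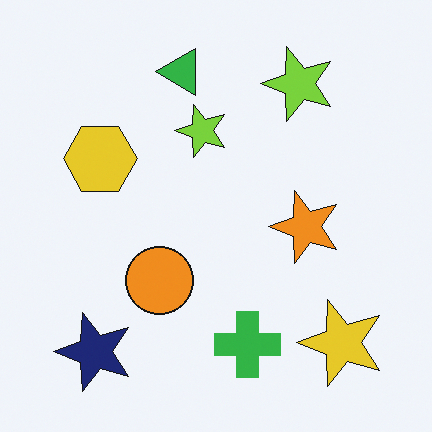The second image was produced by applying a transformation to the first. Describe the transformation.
The transformation is: rotated 90° counter-clockwise.

The navy star sits in the top-left of the first image and the bottom-left of the second — consistent with a whole-image 90° counter-clockwise rotation.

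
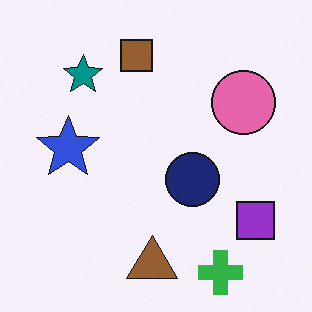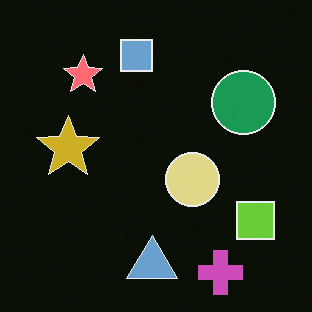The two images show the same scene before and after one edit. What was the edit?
Color-inverted (negative).

The light background has become dark and every shape's color is its complement — a photographic negative.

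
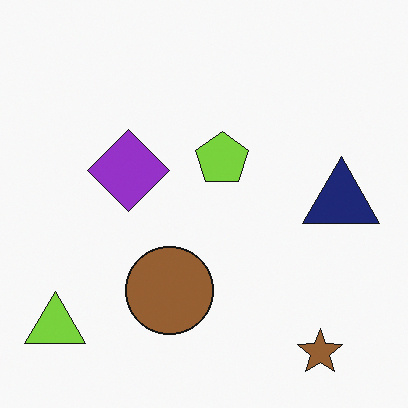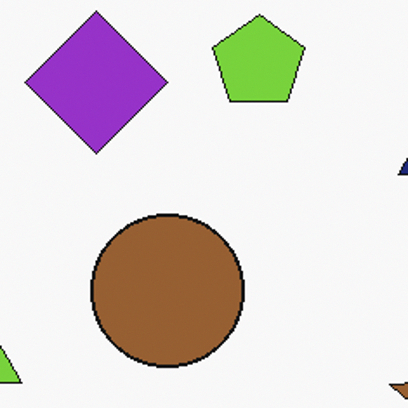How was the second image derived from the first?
The second image is the first cropped tightly and scaled back up.

The visible shapes are larger and the field of view is narrower; shapes near the original edges may be partly or wholly outside the frame — a crop-and-rescale.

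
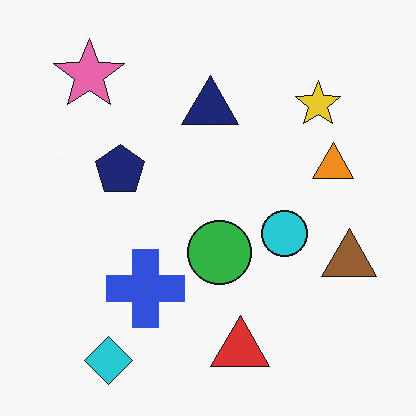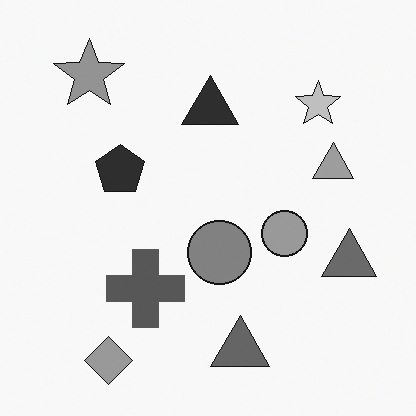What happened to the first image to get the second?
The transformation is: converted to grayscale.

All color is removed — every shape is now a shade of grey.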